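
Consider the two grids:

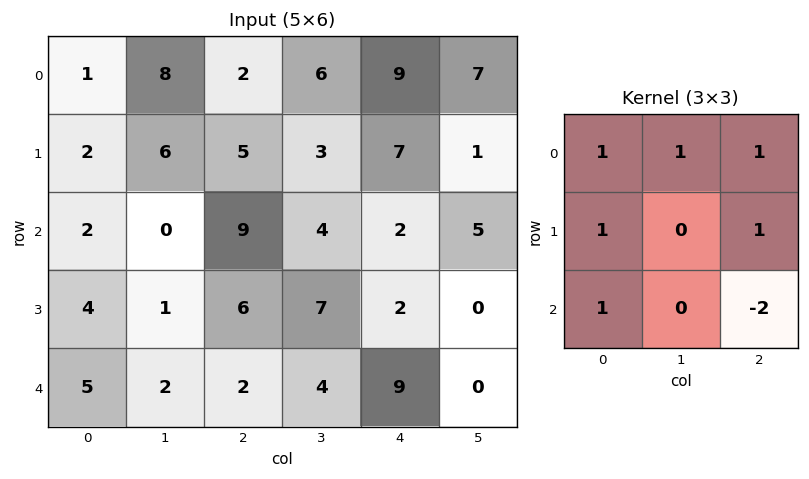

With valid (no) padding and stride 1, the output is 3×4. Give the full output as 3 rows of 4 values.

2 17 34 20
16 5 28 27
22 15 7 22

Output[0,0]: The receptive field on the input at this output position is [1 8 2 / 2 6 5 / 2 0 9]. Elementwise product with the kernel and sum: 1·1 + 8·1 + 2·1 + 2·1 + 5·1 + 2·1 + 9·-2.
Output[0,1]: The receptive field on the input at this output position is [8 2 6 / 6 5 3 / 0 9 4]. Elementwise product with the kernel and sum: 8·1 + 2·1 + 6·1 + 6·1 + 3·1 + 0·1 + 4·-2.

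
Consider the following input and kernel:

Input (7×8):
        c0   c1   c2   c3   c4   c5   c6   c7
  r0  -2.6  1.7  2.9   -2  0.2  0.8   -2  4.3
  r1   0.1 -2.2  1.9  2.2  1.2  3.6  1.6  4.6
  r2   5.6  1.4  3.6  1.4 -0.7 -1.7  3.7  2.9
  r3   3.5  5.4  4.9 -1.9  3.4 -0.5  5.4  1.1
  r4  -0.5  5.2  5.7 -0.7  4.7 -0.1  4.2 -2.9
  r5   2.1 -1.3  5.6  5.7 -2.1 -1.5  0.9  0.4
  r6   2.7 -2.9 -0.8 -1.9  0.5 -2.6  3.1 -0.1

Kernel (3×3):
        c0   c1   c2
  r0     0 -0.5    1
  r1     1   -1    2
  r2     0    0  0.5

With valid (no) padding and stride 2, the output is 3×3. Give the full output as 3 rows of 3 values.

Output[0,0]: The receptive field on the input at this output position is [-2.6 1.7 2.9 / 0.1 -2.2 1.9 / 5.6 1.4 3.6]. Elementwise product with the kernel and sum: 1.7·-0.5 + 2.9·1 + 0.1·1 + -2.2·-1 + 1.9·2 + 3.6·0.5.

9.95 2.95 0.25
13.65 14.55 21.35
17.3 1 7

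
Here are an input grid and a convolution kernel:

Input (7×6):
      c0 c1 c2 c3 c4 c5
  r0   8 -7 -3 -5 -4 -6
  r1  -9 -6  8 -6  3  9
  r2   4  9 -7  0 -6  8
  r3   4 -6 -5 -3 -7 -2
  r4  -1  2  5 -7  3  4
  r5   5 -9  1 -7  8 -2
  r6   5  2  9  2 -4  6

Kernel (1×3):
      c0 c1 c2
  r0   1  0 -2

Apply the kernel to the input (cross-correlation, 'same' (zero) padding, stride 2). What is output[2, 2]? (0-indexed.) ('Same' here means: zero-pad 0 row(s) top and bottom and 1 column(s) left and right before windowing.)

-15

The receptive field on the zero-padded input at this output position is [-7 3 4]. Elementwise product with the kernel and sum: -7·1 + 4·-2.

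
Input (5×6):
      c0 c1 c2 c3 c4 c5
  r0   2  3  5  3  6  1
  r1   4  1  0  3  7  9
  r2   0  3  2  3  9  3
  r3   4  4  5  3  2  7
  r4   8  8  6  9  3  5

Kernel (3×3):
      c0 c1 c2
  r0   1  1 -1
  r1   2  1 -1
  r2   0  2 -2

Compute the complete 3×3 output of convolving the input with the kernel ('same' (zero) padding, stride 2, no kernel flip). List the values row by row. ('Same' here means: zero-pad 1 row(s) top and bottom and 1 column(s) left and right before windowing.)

5 2 7
0 7 3
0 19 14

Output[0,0]: The receptive field on the zero-padded input at this output position is [0 0 0 / 0 2 3 / 0 4 1]. Elementwise product with the kernel and sum: 0·1 + 0·1 + 0·-1 + 0·2 + 2·1 + 3·-1 + 4·2 + 1·-2.
Output[0,1]: The receptive field on the zero-padded input at this output position is [0 0 0 / 3 5 3 / 1 0 3]. Elementwise product with the kernel and sum: 0·1 + 0·1 + 0·-1 + 3·2 + 5·1 + 3·-1 + 0·2 + 3·-2.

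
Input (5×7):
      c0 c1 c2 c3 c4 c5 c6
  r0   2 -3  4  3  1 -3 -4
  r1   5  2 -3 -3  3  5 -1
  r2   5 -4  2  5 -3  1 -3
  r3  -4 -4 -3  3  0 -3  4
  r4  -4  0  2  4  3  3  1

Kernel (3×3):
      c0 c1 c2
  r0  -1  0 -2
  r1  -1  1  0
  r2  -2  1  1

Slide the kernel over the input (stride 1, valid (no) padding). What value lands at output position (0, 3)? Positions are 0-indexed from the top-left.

The receptive field on the input at this output position is [3 1 -3 / -3 3 5 / 5 -3 1]. Elementwise product with the kernel and sum: 3·-1 + -3·-2 + -3·-1 + 3·1 + 5·-2 + -3·1 + 1·1.

-3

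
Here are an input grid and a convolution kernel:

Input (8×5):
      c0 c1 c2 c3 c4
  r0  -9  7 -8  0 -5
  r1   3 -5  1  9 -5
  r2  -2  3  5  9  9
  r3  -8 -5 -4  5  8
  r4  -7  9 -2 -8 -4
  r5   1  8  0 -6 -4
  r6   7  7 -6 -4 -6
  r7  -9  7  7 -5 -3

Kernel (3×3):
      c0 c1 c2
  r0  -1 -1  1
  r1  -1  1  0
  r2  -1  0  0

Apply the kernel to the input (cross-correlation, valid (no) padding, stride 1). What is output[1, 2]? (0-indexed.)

-7

The receptive field on the input at this output position is [1 9 -5 / 5 9 9 / -4 5 8]. Elementwise product with the kernel and sum: 1·-1 + 9·-1 + -5·1 + 5·-1 + 9·1 + -4·-1.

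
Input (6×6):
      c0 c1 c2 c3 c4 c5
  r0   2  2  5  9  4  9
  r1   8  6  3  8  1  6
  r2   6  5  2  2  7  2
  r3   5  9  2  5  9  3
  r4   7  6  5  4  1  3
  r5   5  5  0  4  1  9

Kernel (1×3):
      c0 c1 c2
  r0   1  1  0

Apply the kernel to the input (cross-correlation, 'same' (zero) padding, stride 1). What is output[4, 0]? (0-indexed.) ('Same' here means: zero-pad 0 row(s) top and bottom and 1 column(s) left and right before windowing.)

7

The receptive field on the zero-padded input at this output position is [0 7 6]. Elementwise product with the kernel and sum: 0·1 + 7·1.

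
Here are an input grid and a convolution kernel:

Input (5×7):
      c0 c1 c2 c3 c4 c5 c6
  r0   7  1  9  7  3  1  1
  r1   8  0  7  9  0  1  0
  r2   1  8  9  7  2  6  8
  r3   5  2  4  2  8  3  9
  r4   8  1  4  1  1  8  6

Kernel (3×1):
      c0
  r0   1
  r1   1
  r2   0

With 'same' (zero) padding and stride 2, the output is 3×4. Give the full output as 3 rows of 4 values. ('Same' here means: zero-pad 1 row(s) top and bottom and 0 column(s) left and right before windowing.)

Output[0,0]: The receptive field on the zero-padded input at this output position is [0 / 7 / 8]. Elementwise product with the kernel and sum: 0·1 + 7·1.

7 9 3 1
9 16 2 8
13 8 9 15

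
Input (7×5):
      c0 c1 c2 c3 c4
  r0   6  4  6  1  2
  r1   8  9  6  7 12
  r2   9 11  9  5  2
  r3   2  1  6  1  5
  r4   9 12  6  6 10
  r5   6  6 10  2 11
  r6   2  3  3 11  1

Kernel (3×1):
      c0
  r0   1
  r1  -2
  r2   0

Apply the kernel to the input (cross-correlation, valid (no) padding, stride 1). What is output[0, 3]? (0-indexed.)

-13

The receptive field on the input at this output position is [1 / 7 / 5]. Elementwise product with the kernel and sum: 1·1 + 7·-2.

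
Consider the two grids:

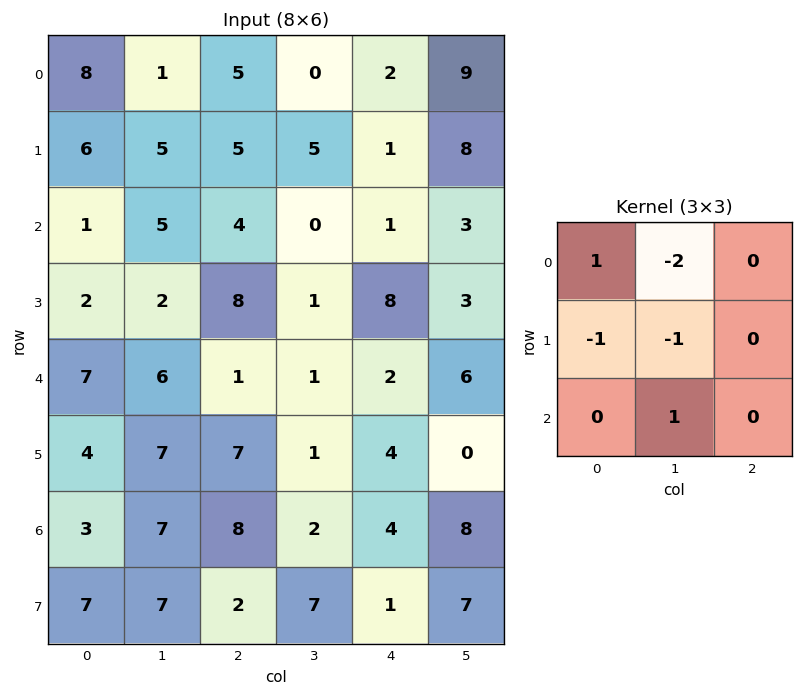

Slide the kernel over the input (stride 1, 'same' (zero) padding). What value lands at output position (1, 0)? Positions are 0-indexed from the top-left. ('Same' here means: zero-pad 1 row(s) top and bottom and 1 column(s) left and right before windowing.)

-21

The receptive field on the zero-padded input at this output position is [0 8 1 / 0 6 5 / 0 1 5]. Elementwise product with the kernel and sum: 0·1 + 8·-2 + 0·-1 + 6·-1 + 1·1.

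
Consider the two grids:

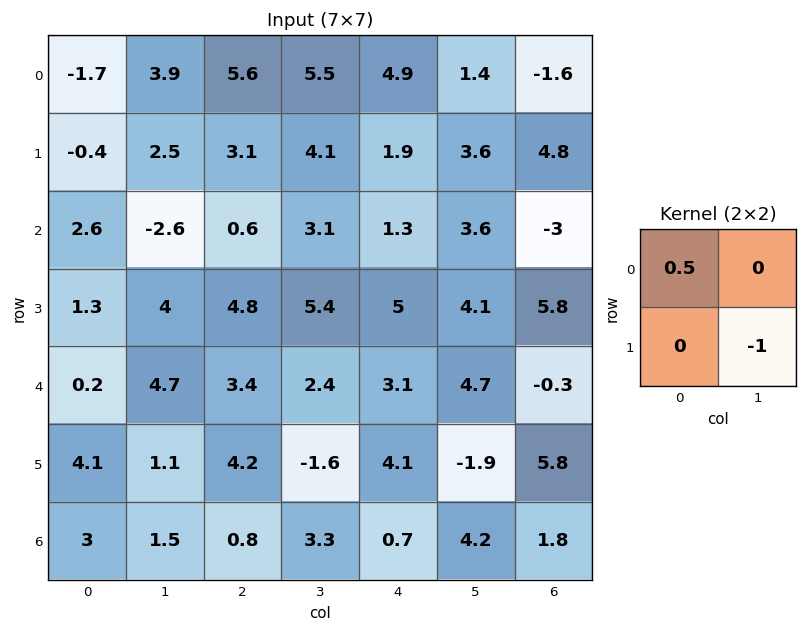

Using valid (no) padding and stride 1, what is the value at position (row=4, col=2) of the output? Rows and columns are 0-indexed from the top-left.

3.3

The receptive field on the input at this output position is [3.4 2.4 / 4.2 -1.6]. Elementwise product with the kernel and sum: 3.4·0.5 + -1.6·-1.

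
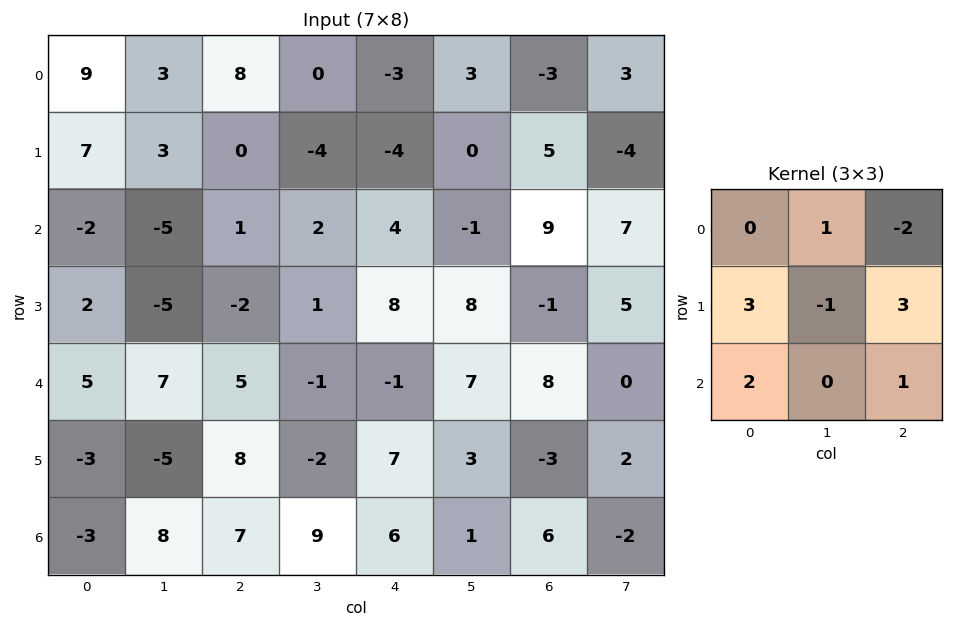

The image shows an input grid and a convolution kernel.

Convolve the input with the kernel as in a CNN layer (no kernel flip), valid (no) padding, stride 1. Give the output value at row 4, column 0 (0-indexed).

18

The receptive field on the input at this output position is [5 7 5 / -3 -5 8 / -3 8 7]. Elementwise product with the kernel and sum: 7·1 + 5·-2 + -3·3 + -5·-1 + 8·3 + -3·2 + 7·1.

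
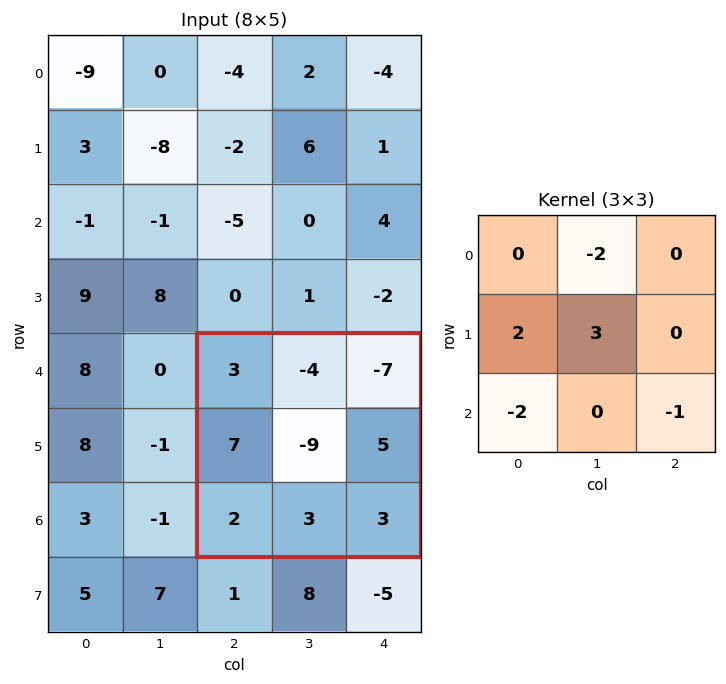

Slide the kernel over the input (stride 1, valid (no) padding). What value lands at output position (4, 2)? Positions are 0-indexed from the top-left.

-12

The receptive field on the input at this output position is [3 -4 -7 / 7 -9 5 / 2 3 3]. Elementwise product with the kernel and sum: -4·-2 + 7·2 + -9·3 + 2·-2 + 3·-1.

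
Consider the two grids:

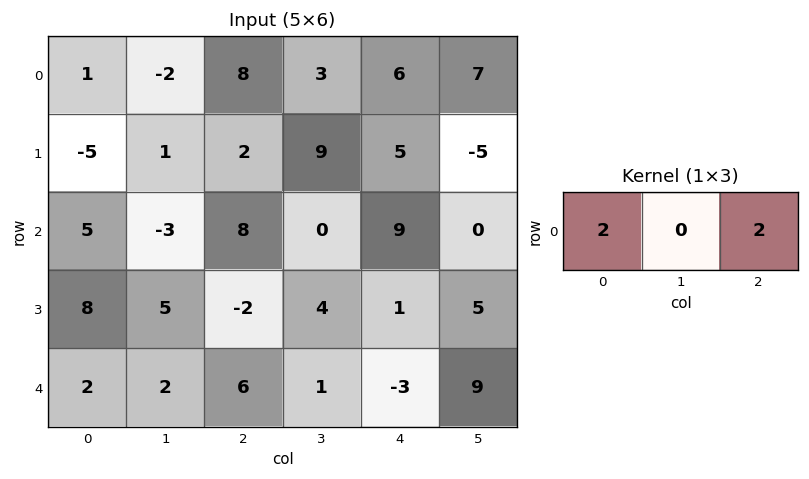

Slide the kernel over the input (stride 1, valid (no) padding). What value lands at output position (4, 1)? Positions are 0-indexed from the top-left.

6

The receptive field on the input at this output position is [2 6 1]. Elementwise product with the kernel and sum: 2·2 + 1·2.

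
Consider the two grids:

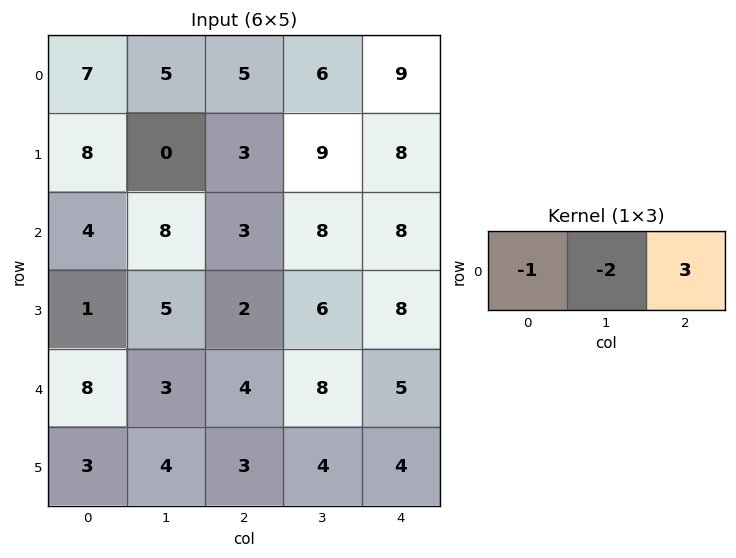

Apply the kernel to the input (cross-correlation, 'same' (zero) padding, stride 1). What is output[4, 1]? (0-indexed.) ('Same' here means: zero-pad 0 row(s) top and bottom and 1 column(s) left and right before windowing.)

-2

The receptive field on the zero-padded input at this output position is [8 3 4]. Elementwise product with the kernel and sum: 8·-1 + 3·-2 + 4·3.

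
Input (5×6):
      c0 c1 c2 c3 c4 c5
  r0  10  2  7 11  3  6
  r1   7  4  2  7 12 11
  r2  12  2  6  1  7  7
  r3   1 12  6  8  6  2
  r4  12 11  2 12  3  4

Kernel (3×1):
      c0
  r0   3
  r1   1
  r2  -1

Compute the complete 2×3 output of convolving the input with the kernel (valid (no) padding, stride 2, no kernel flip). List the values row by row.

Output[0,0]: The receptive field on the input at this output position is [10 / 7 / 12]. Elementwise product with the kernel and sum: 10·3 + 7·1 + 12·-1.
Output[0,1]: The receptive field on the input at this output position is [7 / 2 / 6]. Elementwise product with the kernel and sum: 7·3 + 2·1 + 6·-1.

25 17 14
25 22 24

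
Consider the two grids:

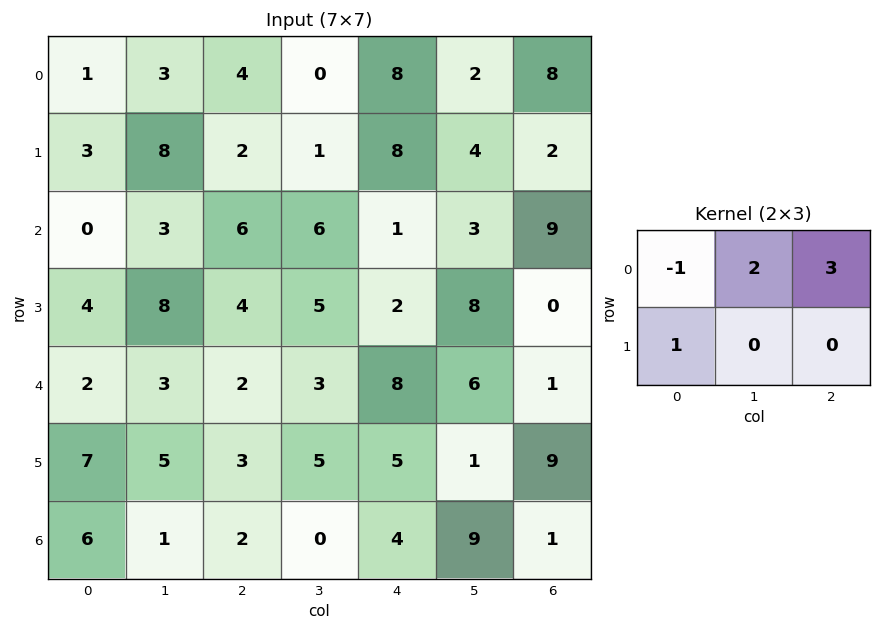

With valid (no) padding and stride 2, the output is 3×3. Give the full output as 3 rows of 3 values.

Output[0,0]: The receptive field on the input at this output position is [1 3 4 / 3 8 2]. Elementwise product with the kernel and sum: 1·-1 + 3·2 + 4·3 + 3·1.

20 22 28
28 13 34
17 31 12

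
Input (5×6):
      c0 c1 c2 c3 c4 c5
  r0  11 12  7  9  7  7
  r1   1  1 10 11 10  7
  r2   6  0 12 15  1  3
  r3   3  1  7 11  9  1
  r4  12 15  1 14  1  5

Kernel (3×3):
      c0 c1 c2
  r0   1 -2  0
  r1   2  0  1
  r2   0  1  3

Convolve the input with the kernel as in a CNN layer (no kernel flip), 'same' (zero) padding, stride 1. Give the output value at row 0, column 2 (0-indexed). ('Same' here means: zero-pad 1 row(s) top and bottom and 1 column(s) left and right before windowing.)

The receptive field on the zero-padded input at this output position is [0 0 0 / 12 7 9 / 1 10 11]. Elementwise product with the kernel and sum: 0·1 + 0·-2 + 12·2 + 9·1 + 10·1 + 11·3.

76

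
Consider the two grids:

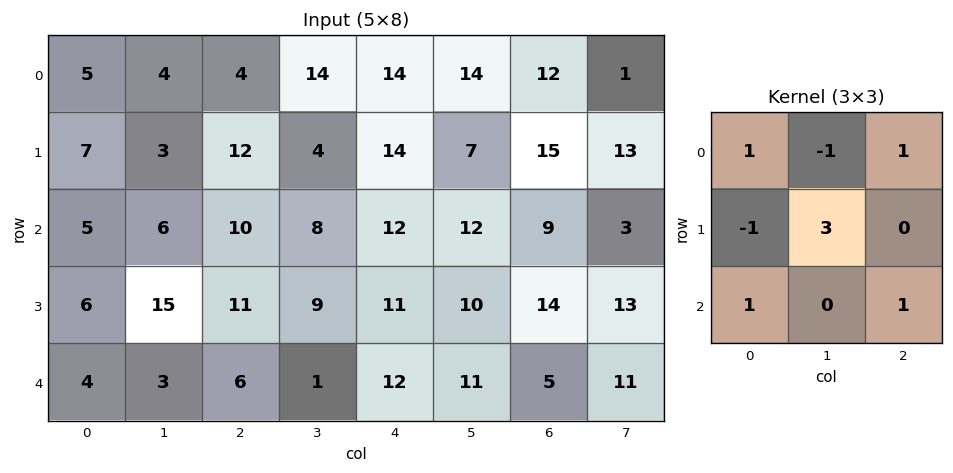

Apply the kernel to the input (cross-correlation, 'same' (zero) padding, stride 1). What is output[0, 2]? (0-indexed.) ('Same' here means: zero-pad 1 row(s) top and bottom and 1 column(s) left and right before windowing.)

15

The receptive field on the zero-padded input at this output position is [0 0 0 / 4 4 14 / 3 12 4]. Elementwise product with the kernel and sum: 0·1 + 0·-1 + 0·1 + 4·-1 + 4·3 + 3·1 + 4·1.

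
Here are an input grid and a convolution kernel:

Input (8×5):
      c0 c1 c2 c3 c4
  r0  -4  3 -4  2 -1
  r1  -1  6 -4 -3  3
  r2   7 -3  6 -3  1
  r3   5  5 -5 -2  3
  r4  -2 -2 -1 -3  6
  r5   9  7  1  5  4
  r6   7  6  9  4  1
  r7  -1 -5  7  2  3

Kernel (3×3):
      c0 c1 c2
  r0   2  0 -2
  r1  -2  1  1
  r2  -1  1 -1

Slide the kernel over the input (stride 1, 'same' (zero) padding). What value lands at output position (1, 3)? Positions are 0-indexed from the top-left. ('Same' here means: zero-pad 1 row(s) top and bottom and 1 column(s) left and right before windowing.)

-8

The receptive field on the zero-padded input at this output position is [-4 2 -1 / -4 -3 3 / 6 -3 1]. Elementwise product with the kernel and sum: -4·2 + -1·-2 + -4·-2 + -3·1 + 3·1 + 6·-1 + -3·1 + 1·-1.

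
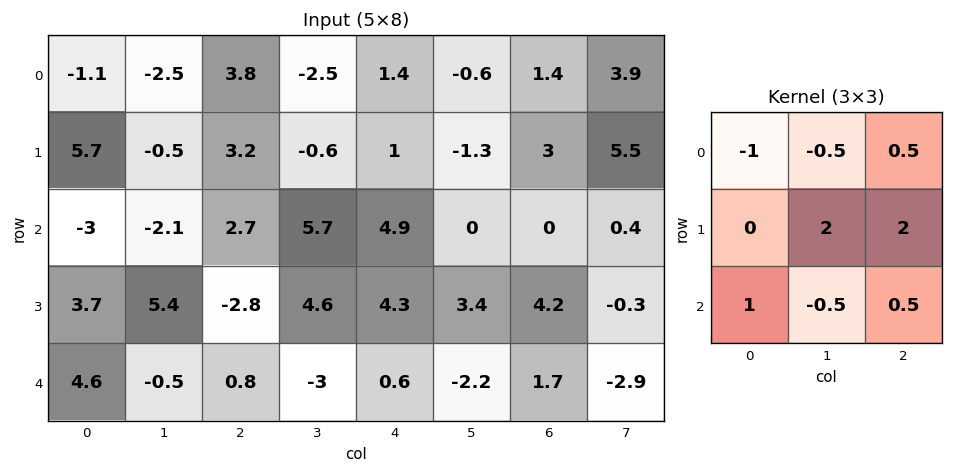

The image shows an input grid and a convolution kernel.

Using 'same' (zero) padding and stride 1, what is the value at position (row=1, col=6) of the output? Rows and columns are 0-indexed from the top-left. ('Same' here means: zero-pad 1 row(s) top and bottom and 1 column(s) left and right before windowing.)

The receptive field on the zero-padded input at this output position is [-0.6 1.4 3.9 / -1.3 3 5.5 / 0 0 0.4]. Elementwise product with the kernel and sum: -0.6·-1 + 1.4·-0.5 + 3.9·0.5 + 3·2 + 5.5·2 + 0·1 + 0·-0.5 + 0.4·0.5.

19.05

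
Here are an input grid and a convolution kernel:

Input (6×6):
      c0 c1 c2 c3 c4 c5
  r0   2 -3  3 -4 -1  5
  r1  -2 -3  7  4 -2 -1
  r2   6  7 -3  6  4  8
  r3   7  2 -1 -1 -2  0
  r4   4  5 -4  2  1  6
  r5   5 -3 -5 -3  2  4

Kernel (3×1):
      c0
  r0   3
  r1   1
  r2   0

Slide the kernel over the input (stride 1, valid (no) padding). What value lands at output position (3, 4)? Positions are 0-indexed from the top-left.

The receptive field on the input at this output position is [-2 / 1 / 2]. Elementwise product with the kernel and sum: -2·3 + 1·1.

-5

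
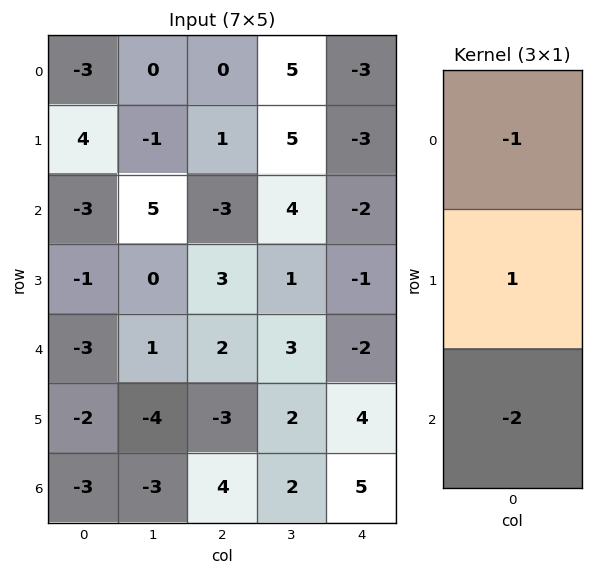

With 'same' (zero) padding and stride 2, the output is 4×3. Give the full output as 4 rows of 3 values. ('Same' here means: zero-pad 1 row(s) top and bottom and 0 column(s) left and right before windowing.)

Output[0,0]: The receptive field on the zero-padded input at this output position is [0 / -3 / 4]. Elementwise product with the kernel and sum: 0·-1 + -3·1 + 4·-2.

-11 -2 3
-5 -10 3
2 5 -9
-1 7 1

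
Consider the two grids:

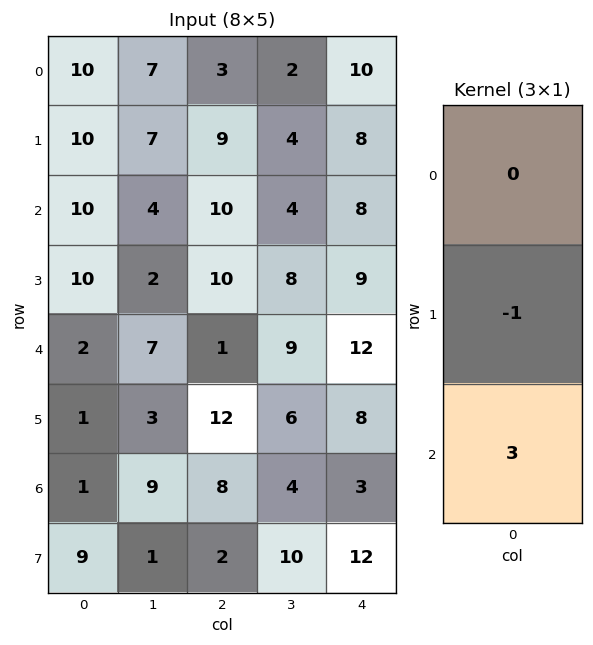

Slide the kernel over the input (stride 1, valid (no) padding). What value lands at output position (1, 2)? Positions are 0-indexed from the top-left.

The receptive field on the input at this output position is [9 / 10 / 10]. Elementwise product with the kernel and sum: 10·-1 + 10·3.

20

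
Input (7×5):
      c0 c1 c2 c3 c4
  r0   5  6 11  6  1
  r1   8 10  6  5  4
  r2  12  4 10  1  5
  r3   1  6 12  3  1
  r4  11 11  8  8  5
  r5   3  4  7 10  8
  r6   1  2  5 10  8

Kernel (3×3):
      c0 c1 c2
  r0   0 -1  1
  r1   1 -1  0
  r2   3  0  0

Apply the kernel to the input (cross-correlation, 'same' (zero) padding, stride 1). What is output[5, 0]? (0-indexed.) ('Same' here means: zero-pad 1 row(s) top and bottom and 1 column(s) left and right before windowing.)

-3

The receptive field on the zero-padded input at this output position is [0 11 11 / 0 3 4 / 0 1 2]. Elementwise product with the kernel and sum: 11·-1 + 11·1 + 0·1 + 3·-1 + 0·3.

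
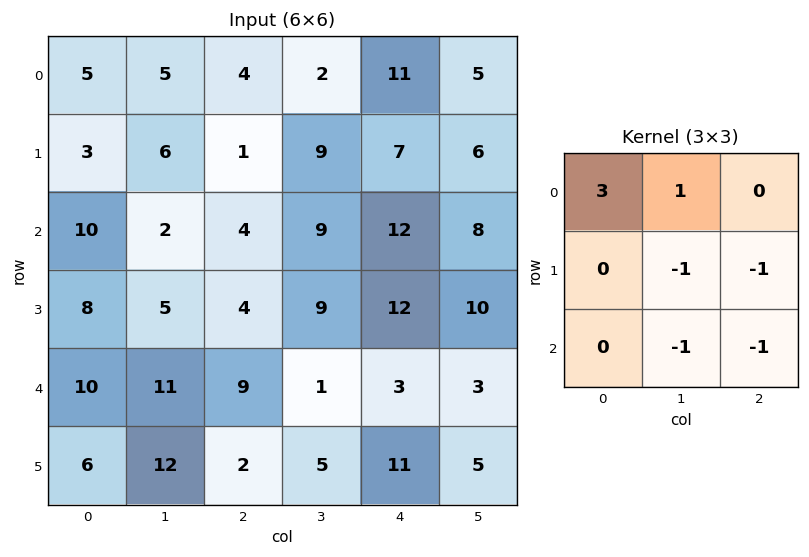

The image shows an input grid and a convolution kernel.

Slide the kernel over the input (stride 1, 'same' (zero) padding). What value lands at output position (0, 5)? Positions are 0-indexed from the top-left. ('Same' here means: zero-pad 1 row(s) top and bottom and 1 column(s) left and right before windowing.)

-11

The receptive field on the zero-padded input at this output position is [0 0 0 / 11 5 0 / 7 6 0]. Elementwise product with the kernel and sum: 0·3 + 0·1 + 5·-1 + 0·-1 + 6·-1 + 0·-1.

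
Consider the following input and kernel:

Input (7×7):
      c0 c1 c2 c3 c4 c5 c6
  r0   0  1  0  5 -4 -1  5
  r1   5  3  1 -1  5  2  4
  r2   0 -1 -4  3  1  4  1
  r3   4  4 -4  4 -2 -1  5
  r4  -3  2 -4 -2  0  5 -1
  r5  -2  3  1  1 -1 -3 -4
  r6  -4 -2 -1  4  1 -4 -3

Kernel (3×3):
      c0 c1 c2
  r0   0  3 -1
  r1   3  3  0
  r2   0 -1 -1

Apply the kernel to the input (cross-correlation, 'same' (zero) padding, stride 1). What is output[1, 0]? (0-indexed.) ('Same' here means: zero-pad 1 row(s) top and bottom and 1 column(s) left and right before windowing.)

15

The receptive field on the zero-padded input at this output position is [0 0 1 / 0 5 3 / 0 0 -1]. Elementwise product with the kernel and sum: 0·3 + 1·-1 + 0·3 + 5·3 + 0·-1 + -1·-1.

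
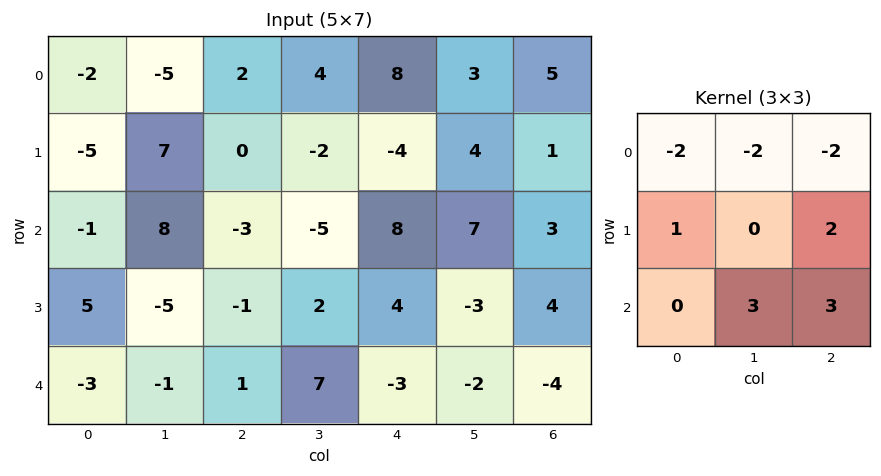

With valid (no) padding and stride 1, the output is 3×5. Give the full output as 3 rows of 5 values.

Output[0,0]: The receptive field on the input at this output position is [-2 -5 2 / -5 7 0 / -1 8 -3]. Elementwise product with the kernel and sum: -2·-2 + -5·-2 + 2·-2 + -5·1 + 0·2 + 8·3 + -3·3.

20 -23 -27 21 -4
-29 -9 43 16 15
-5 23 19 -39 -42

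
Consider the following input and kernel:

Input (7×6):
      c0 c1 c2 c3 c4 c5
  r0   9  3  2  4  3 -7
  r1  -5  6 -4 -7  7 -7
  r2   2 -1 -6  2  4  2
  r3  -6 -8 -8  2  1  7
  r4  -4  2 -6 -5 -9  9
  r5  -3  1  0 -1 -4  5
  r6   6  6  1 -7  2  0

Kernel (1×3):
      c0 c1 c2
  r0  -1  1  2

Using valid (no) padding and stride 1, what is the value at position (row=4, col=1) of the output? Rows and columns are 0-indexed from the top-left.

The receptive field on the input at this output position is [2 -6 -5]. Elementwise product with the kernel and sum: 2·-1 + -6·1 + -5·2.

-18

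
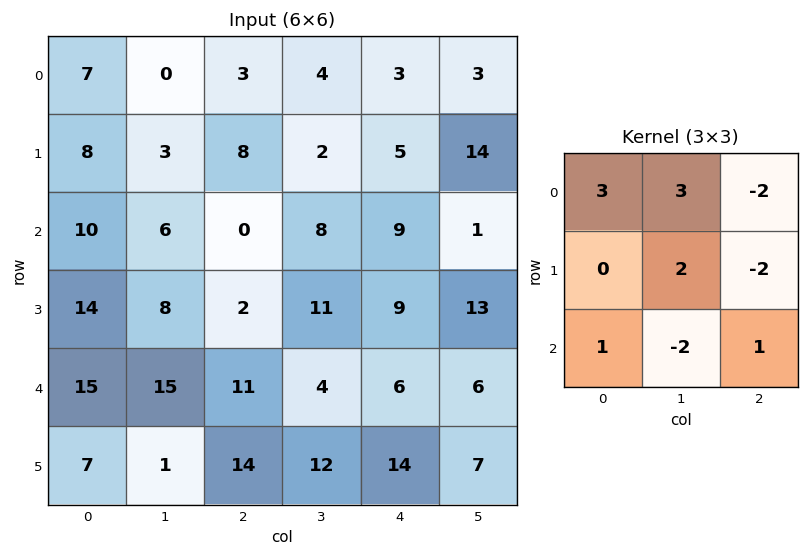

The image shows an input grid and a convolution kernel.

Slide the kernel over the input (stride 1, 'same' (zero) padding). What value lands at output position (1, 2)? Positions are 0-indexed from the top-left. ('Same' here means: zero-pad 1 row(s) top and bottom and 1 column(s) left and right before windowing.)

27

The receptive field on the zero-padded input at this output position is [0 3 4 / 3 8 2 / 6 0 8]. Elementwise product with the kernel and sum: 0·3 + 3·3 + 4·-2 + 8·2 + 2·-2 + 6·1 + 0·-2 + 8·1.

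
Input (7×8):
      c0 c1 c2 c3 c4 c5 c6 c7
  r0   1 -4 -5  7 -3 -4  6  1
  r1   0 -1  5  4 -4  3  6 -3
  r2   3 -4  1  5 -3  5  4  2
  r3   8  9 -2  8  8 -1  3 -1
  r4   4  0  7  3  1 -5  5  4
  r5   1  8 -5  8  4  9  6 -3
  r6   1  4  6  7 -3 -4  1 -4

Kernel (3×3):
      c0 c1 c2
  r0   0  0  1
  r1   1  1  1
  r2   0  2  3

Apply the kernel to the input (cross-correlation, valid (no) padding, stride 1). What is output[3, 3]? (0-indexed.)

33

The receptive field on the input at this output position is [8 8 -1 / 3 1 -5 / 8 4 9]. Elementwise product with the kernel and sum: -1·1 + 3·1 + 1·1 + -5·1 + 4·2 + 9·3.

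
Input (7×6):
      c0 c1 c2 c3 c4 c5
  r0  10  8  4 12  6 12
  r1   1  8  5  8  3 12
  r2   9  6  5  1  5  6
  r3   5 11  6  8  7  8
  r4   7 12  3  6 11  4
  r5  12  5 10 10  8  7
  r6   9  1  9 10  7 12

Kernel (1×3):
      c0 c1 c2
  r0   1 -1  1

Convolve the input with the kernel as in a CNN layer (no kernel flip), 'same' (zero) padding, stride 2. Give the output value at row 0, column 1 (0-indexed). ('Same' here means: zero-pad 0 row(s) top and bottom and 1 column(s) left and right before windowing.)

16

The receptive field on the zero-padded input at this output position is [8 4 12]. Elementwise product with the kernel and sum: 8·1 + 4·-1 + 12·1.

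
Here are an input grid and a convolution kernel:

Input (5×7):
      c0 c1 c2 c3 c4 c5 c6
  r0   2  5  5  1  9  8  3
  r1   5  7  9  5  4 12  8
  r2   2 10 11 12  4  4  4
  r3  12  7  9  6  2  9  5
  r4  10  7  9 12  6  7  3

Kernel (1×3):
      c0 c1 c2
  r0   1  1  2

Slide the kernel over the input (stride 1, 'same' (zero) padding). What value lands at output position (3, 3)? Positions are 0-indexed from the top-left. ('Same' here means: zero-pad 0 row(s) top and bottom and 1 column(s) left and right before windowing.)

The receptive field on the zero-padded input at this output position is [9 6 2]. Elementwise product with the kernel and sum: 9·1 + 6·1 + 2·2.

19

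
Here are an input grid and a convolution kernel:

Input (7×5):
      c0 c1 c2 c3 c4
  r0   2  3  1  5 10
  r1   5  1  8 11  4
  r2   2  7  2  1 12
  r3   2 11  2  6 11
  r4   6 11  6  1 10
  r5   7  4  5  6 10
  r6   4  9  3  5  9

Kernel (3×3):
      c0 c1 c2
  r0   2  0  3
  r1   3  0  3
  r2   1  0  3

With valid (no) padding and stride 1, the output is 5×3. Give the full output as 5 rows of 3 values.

Output[0,0]: The receptive field on the input at this output position is [2 3 1 / 5 1 8 / 2 7 2]. Elementwise product with the kernel and sum: 2·2 + 1·3 + 5·3 + 8·3 + 2·1 + 2·3.

54 67 106
54 88 105
46 82 115
68 98 120
79 79 117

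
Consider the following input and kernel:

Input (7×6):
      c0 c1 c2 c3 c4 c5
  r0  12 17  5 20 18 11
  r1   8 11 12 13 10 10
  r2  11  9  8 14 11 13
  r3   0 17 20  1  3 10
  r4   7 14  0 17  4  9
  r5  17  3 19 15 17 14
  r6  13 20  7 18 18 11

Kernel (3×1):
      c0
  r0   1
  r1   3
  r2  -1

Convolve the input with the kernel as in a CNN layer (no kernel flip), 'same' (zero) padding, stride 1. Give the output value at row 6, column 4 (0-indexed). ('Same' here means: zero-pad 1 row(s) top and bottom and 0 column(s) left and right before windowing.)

The receptive field on the zero-padded input at this output position is [17 / 18 / 0]. Elementwise product with the kernel and sum: 17·1 + 18·3 + 0·-1.

71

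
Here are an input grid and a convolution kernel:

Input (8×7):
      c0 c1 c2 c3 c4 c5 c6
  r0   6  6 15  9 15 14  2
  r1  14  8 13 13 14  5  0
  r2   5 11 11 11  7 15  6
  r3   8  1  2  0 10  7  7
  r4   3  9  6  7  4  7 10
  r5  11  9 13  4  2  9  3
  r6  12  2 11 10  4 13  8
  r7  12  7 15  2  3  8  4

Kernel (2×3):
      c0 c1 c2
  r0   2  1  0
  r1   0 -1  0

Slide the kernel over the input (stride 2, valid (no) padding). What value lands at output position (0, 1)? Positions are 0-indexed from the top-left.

26

The receptive field on the input at this output position is [15 9 15 / 13 13 14]. Elementwise product with the kernel and sum: 15·2 + 9·1 + 13·-1.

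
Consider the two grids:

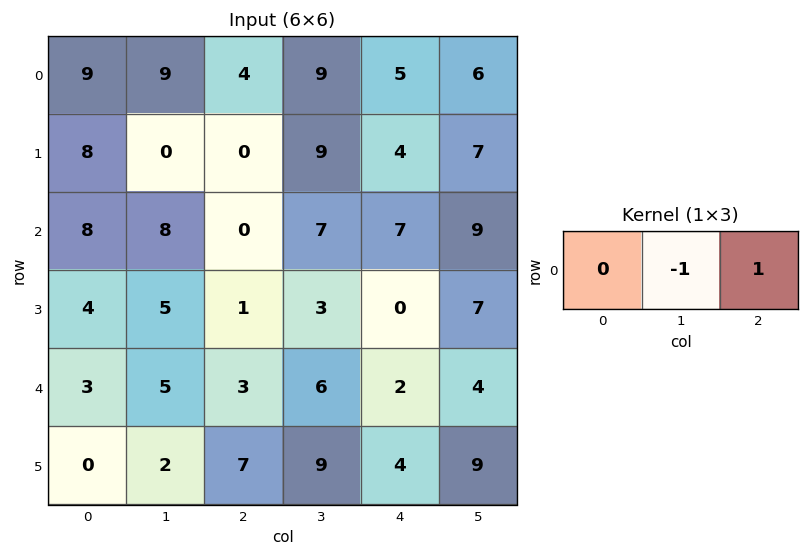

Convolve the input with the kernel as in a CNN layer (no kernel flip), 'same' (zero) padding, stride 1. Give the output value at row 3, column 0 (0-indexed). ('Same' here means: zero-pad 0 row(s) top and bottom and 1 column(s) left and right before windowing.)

1

The receptive field on the zero-padded input at this output position is [0 4 5]. Elementwise product with the kernel and sum: 4·-1 + 5·1.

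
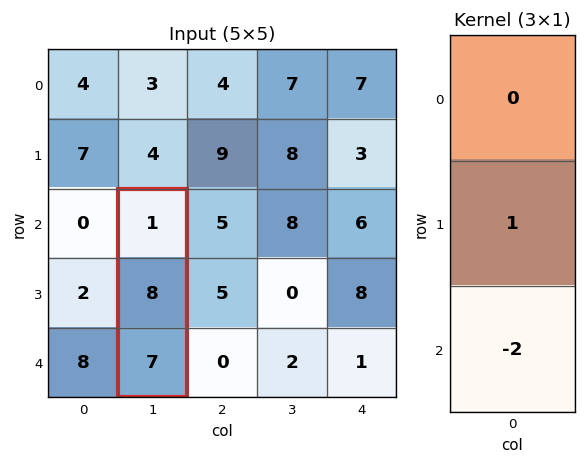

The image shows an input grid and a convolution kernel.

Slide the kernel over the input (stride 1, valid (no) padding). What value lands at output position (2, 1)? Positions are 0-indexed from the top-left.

The receptive field on the input at this output position is [1 / 8 / 7]. Elementwise product with the kernel and sum: 8·1 + 7·-2.

-6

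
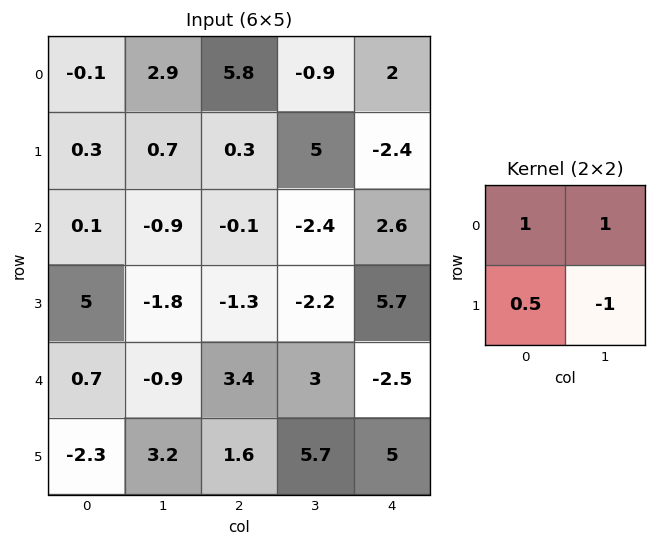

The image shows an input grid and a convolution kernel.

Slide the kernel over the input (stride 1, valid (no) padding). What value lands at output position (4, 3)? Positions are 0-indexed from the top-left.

The receptive field on the input at this output position is [3 -2.5 / 5.7 5]. Elementwise product with the kernel and sum: 3·1 + -2.5·1 + 5.7·0.5 + 5·-1.

-1.65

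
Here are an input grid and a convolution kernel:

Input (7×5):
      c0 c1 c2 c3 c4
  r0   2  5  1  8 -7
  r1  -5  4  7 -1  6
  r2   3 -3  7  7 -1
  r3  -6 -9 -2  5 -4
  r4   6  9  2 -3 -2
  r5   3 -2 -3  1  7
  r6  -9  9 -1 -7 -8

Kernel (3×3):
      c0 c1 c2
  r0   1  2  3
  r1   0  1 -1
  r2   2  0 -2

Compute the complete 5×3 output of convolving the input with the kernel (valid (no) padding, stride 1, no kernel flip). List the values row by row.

4 19 5
6 -13 35
19 49 35
-11 1 -25
15 32 -2

Output[0,0]: The receptive field on the input at this output position is [2 5 1 / -5 4 7 / 3 -3 7]. Elementwise product with the kernel and sum: 2·1 + 5·2 + 1·3 + 4·1 + 7·-1 + 3·2 + 7·-2.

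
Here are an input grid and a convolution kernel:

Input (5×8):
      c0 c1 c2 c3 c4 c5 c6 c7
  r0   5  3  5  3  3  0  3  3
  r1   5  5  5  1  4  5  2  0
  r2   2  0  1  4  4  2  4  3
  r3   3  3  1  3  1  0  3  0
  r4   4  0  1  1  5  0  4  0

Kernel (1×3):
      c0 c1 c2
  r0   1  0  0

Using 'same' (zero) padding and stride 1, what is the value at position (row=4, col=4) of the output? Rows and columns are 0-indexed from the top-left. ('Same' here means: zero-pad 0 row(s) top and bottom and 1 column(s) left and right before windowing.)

1

The receptive field on the zero-padded input at this output position is [1 5 0]. Elementwise product with the kernel and sum: 1·1.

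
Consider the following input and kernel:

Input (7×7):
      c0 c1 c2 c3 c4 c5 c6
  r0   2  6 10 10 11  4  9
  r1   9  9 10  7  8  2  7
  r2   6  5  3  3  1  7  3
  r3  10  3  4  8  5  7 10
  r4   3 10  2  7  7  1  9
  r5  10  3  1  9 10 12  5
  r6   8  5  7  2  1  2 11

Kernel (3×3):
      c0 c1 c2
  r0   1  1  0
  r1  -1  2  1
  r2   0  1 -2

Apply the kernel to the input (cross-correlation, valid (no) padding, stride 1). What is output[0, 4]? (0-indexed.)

The receptive field on the input at this output position is [11 4 9 / 8 2 7 / 1 7 3]. Elementwise product with the kernel and sum: 11·1 + 4·1 + 8·-1 + 2·2 + 7·1 + 7·1 + 3·-2.

19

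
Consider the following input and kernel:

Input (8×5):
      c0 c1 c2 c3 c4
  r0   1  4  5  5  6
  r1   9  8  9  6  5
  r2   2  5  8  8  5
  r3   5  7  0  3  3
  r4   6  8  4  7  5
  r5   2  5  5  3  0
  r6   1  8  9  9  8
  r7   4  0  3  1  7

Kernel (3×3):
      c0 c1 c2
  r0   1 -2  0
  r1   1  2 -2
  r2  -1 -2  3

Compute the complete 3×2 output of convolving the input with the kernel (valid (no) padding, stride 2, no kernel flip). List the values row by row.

Output[0,0]: The receptive field on the input at this output position is [1 4 5 / 9 8 9 / 2 5 8]. Elementwise product with the kernel and sum: 1·1 + 4·-2 + 9·1 + 8·2 + 9·-2 + 2·-1 + 5·-2 + 8·3.

12 -3
1 -11
2 -2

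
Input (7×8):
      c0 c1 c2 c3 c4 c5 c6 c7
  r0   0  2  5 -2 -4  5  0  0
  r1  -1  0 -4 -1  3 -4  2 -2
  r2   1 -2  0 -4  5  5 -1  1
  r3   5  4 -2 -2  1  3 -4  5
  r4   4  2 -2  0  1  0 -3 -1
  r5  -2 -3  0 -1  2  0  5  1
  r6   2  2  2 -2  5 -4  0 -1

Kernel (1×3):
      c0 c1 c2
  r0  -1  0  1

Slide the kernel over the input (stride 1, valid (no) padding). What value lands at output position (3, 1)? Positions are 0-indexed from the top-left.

-6

The receptive field on the input at this output position is [4 -2 -2]. Elementwise product with the kernel and sum: 4·-1 + -2·1.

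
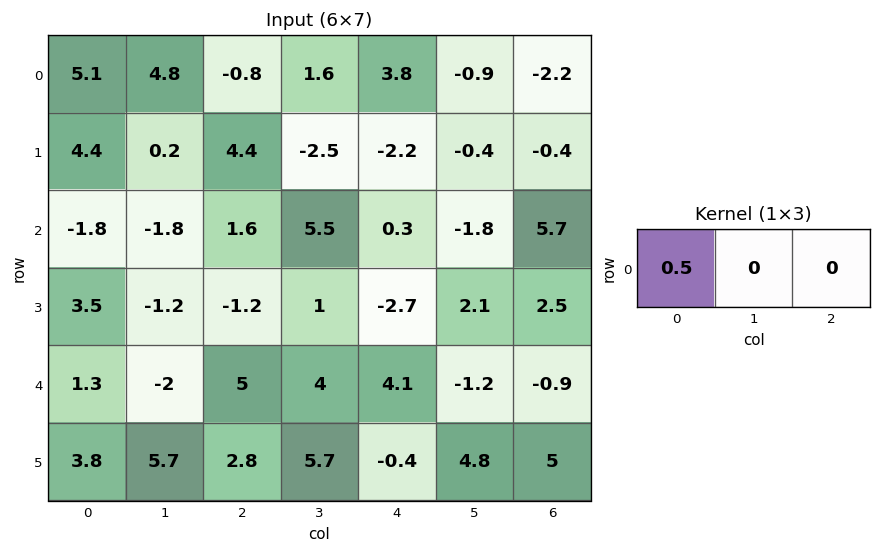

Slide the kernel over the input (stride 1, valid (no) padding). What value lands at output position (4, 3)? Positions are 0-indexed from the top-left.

2

The receptive field on the input at this output position is [4 4.1 -1.2]. Elementwise product with the kernel and sum: 4·0.5.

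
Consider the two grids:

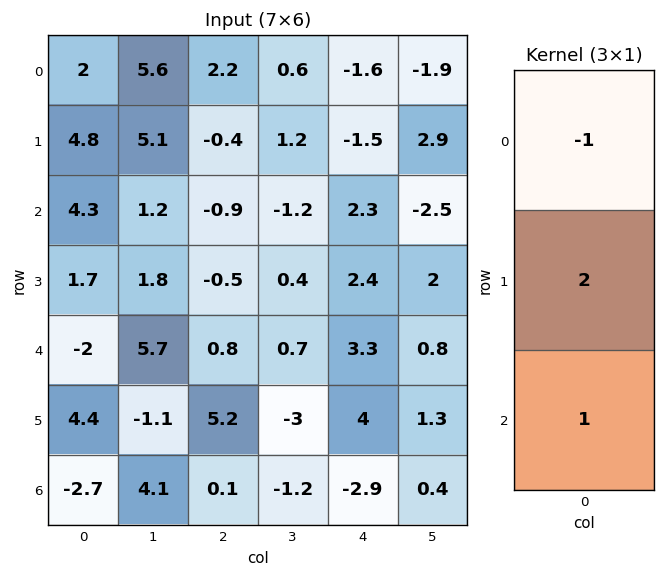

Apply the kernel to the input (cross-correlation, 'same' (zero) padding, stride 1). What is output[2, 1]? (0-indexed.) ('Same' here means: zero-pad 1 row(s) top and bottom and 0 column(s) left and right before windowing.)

The receptive field on the zero-padded input at this output position is [5.1 / 1.2 / 1.8]. Elementwise product with the kernel and sum: 5.1·-1 + 1.2·2 + 1.8·1.

-0.9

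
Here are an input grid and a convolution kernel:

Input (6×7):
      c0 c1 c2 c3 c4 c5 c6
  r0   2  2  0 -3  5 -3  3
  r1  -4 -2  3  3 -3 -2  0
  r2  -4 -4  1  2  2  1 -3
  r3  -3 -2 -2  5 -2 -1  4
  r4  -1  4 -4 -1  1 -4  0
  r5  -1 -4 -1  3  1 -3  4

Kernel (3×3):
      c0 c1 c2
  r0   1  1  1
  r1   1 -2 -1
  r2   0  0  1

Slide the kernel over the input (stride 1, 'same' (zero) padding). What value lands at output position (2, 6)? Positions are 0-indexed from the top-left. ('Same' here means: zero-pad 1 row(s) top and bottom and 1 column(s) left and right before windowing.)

5

The receptive field on the zero-padded input at this output position is [-2 0 0 / 1 -3 0 / -1 4 0]. Elementwise product with the kernel and sum: -2·1 + 0·1 + 0·1 + 1·1 + -3·-2 + 0·-1 + 0·1.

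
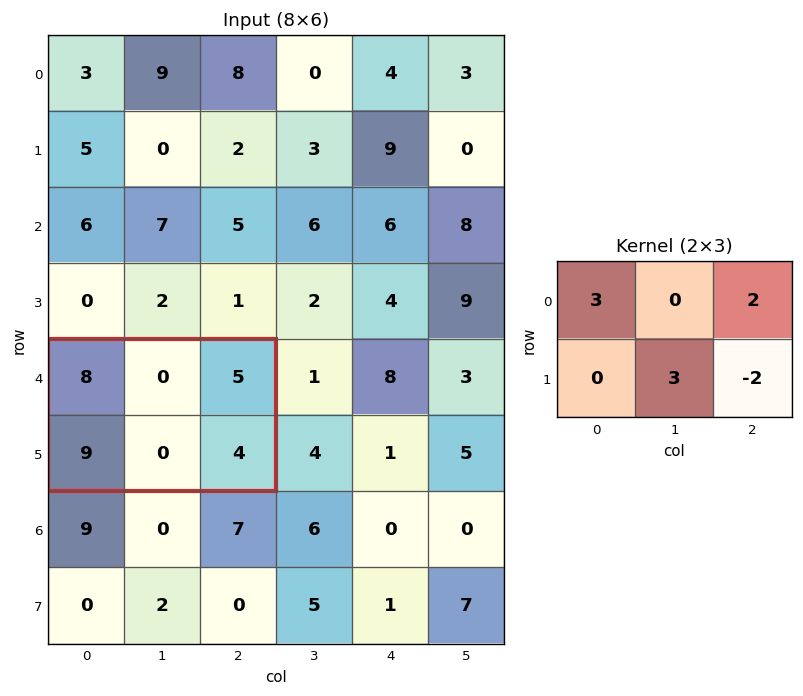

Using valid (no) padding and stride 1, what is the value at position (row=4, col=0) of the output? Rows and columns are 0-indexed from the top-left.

The receptive field on the input at this output position is [8 0 5 / 9 0 4]. Elementwise product with the kernel and sum: 8·3 + 5·2 + 0·3 + 4·-2.

26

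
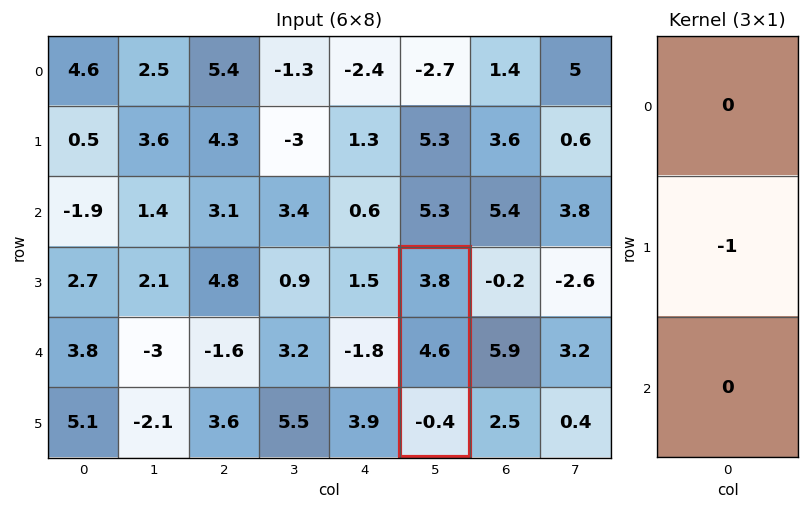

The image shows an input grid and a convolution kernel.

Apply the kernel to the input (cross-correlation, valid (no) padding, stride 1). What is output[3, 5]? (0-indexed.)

-4.6

The receptive field on the input at this output position is [3.8 / 4.6 / -0.4]. Elementwise product with the kernel and sum: 4.6·-1.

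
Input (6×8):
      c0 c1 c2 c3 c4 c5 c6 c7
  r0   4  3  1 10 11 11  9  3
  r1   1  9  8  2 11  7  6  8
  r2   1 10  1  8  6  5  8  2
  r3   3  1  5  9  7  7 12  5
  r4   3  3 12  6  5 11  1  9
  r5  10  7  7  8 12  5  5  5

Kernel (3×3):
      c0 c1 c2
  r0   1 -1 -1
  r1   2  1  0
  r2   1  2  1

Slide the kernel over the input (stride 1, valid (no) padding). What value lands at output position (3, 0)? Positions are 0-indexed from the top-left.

37

The receptive field on the input at this output position is [3 1 5 / 3 3 12 / 10 7 7]. Elementwise product with the kernel and sum: 3·1 + 1·-1 + 5·-1 + 3·2 + 3·1 + 10·1 + 7·2 + 7·1.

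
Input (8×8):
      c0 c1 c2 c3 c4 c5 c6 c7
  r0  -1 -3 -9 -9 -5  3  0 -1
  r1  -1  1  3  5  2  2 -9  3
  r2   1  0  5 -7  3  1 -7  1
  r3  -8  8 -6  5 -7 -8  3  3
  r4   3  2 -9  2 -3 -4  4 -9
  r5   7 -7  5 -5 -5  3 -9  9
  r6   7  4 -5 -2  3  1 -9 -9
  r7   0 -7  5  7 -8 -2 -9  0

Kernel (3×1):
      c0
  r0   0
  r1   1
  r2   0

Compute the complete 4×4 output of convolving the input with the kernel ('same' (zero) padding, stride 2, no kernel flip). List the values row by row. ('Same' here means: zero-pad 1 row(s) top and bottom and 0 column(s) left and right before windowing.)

-1 -9 -5 0
1 5 3 -7
3 -9 -3 4
7 -5 3 -9

Output[0,0]: The receptive field on the zero-padded input at this output position is [0 / -1 / -1]. Elementwise product with the kernel and sum: -1·1.
Output[0,1]: The receptive field on the zero-padded input at this output position is [0 / -9 / 3]. Elementwise product with the kernel and sum: -9·1.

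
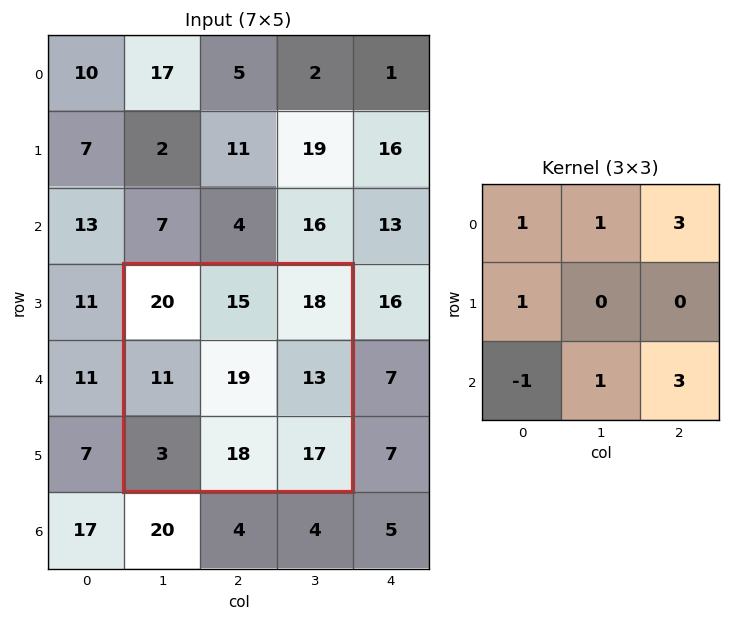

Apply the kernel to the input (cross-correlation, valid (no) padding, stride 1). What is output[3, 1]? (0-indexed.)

166

The receptive field on the input at this output position is [20 15 18 / 11 19 13 / 3 18 17]. Elementwise product with the kernel and sum: 20·1 + 15·1 + 18·3 + 11·1 + 3·-1 + 18·1 + 17·3.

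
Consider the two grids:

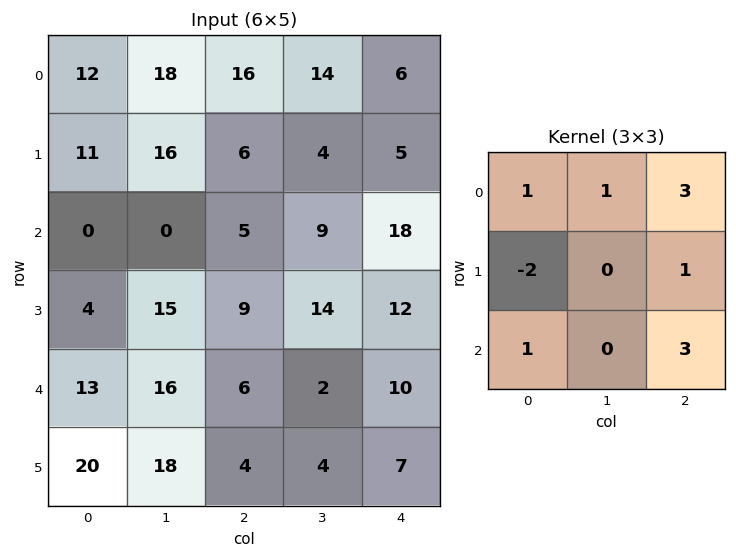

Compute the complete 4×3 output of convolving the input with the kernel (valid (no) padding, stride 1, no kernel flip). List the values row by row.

77 75 100
81 100 78
47 38 98
58 66 82

Output[0,0]: The receptive field on the input at this output position is [12 18 16 / 11 16 6 / 0 0 5]. Elementwise product with the kernel and sum: 12·1 + 18·1 + 16·3 + 11·-2 + 6·1 + 0·1 + 5·3.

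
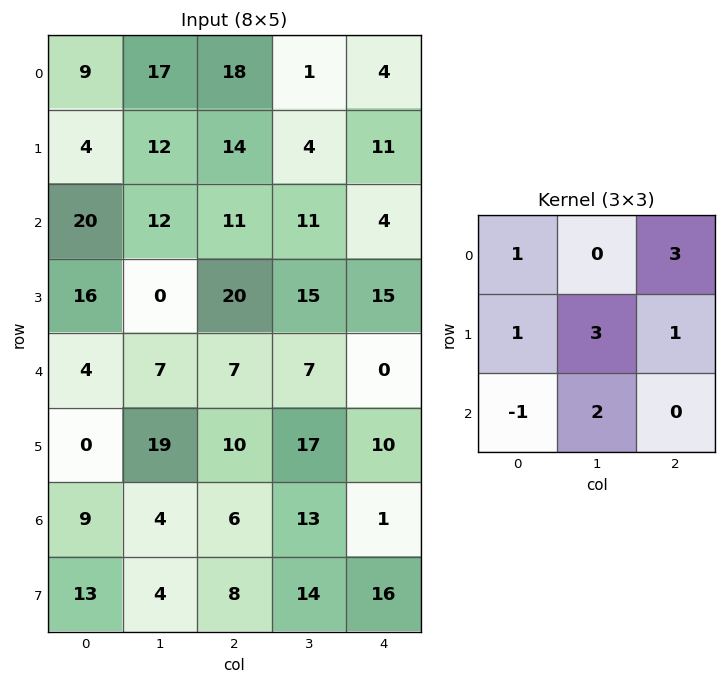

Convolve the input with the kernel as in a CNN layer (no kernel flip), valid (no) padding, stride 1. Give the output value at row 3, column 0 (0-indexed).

146

The receptive field on the input at this output position is [16 0 20 / 4 7 7 / 0 19 10]. Elementwise product with the kernel and sum: 16·1 + 20·3 + 4·1 + 7·3 + 7·1 + 0·-1 + 19·2.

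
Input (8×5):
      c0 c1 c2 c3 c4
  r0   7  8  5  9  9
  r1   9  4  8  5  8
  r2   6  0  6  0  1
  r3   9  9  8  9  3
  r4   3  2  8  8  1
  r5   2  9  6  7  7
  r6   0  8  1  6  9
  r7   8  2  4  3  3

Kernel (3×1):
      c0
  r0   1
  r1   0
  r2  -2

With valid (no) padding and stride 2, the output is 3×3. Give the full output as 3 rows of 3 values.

Output[0,0]: The receptive field on the input at this output position is [7 / 9 / 6]. Elementwise product with the kernel and sum: 7·1 + 6·-2.
Output[0,1]: The receptive field on the input at this output position is [5 / 8 / 6]. Elementwise product with the kernel and sum: 5·1 + 6·-2.

-5 -7 7
0 -10 -1
3 6 -17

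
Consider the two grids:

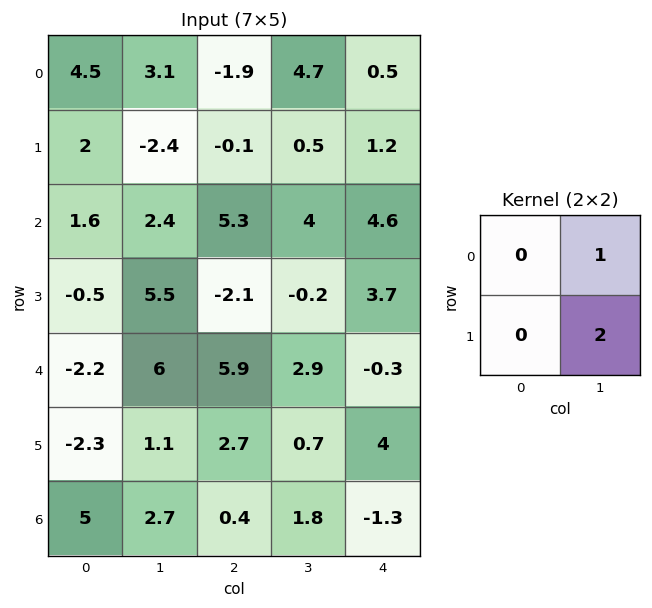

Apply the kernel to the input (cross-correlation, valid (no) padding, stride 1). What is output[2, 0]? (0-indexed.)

The receptive field on the input at this output position is [1.6 2.4 / -0.5 5.5]. Elementwise product with the kernel and sum: 2.4·1 + 5.5·2.

13.4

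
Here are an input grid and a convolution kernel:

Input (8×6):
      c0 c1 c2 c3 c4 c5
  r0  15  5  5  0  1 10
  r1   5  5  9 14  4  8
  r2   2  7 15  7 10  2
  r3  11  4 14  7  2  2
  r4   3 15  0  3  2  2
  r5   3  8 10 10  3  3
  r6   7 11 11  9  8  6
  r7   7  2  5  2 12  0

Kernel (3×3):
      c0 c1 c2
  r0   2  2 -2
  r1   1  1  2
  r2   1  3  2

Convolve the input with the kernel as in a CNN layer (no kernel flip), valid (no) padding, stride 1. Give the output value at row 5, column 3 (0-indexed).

The receptive field on the input at this output position is [10 3 3 / 9 8 6 / 2 12 0]. Elementwise product with the kernel and sum: 10·2 + 3·2 + 3·-2 + 9·1 + 8·1 + 6·2 + 2·1 + 12·3 + 0·2.

87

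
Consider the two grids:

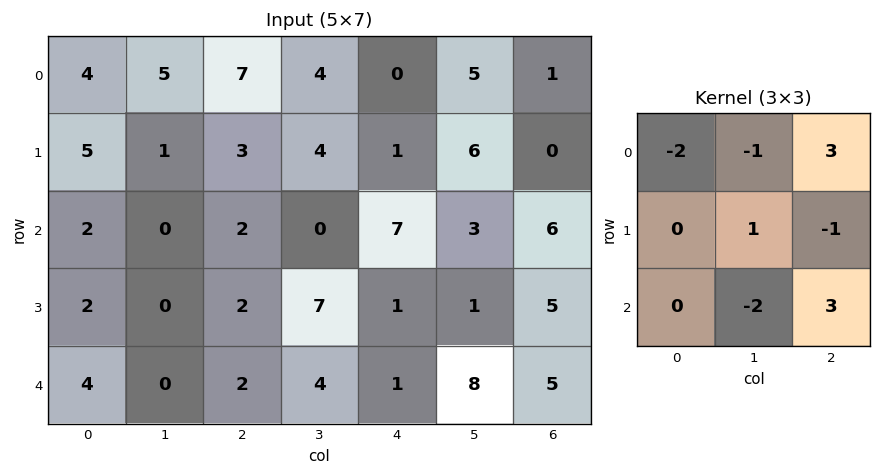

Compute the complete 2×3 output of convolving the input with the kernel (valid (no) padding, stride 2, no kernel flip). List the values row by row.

12 6 16
6 18 -4

Output[0,0]: The receptive field on the input at this output position is [4 5 7 / 5 1 3 / 2 0 2]. Elementwise product with the kernel and sum: 4·-2 + 5·-1 + 7·3 + 1·1 + 3·-1 + 0·-2 + 2·3.
Output[0,1]: The receptive field on the input at this output position is [7 4 0 / 3 4 1 / 2 0 7]. Elementwise product with the kernel and sum: 7·-2 + 4·-1 + 0·3 + 4·1 + 1·-1 + 0·-2 + 7·3.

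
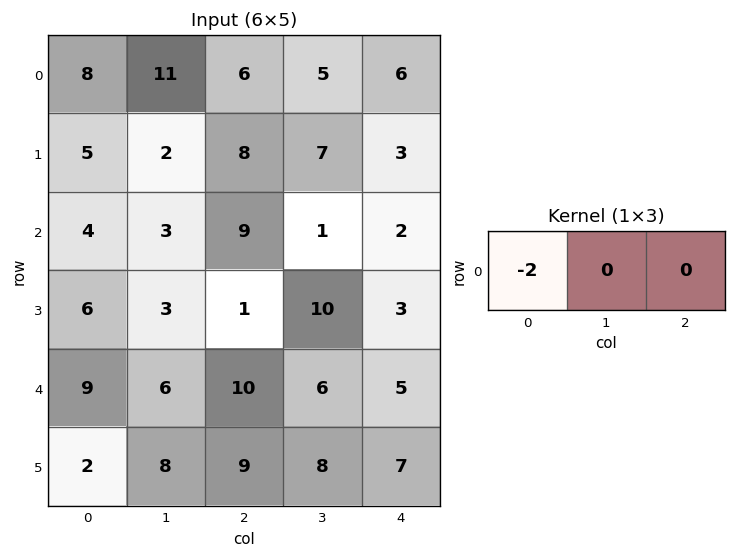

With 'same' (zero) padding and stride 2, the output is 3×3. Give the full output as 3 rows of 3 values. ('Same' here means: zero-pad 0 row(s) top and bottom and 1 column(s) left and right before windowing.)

Output[0,0]: The receptive field on the zero-padded input at this output position is [0 8 11]. Elementwise product with the kernel and sum: 0·-2.
Output[0,1]: The receptive field on the zero-padded input at this output position is [11 6 5]. Elementwise product with the kernel and sum: 11·-2.

0 -22 -10
0 -6 -2
0 -12 -12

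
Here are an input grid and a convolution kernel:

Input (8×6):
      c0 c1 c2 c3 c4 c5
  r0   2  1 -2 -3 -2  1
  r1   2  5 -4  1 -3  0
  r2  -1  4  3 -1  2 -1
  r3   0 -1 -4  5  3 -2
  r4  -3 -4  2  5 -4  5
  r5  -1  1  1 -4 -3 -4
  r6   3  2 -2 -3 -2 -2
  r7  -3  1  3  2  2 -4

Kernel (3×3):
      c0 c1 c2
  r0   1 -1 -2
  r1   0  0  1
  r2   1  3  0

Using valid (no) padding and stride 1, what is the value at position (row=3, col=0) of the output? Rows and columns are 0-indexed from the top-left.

The receptive field on the input at this output position is [0 -1 -4 / -3 -4 2 / -1 1 1]. Elementwise product with the kernel and sum: 0·1 + -1·-1 + -4·-2 + 2·1 + -1·1 + 1·3.

13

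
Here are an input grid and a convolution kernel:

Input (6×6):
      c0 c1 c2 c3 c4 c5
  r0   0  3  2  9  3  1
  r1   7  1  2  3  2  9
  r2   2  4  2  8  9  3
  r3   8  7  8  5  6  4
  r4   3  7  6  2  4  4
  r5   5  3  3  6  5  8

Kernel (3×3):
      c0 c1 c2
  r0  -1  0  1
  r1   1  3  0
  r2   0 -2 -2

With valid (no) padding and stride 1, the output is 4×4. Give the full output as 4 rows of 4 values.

0 -7 -22 -23
-21 -14 4 21
3 19 18 2
12 5 -12 -13

Output[0,0]: The receptive field on the input at this output position is [0 3 2 / 7 1 2 / 2 4 2]. Elementwise product with the kernel and sum: 0·-1 + 2·1 + 7·1 + 1·3 + 4·-2 + 2·-2.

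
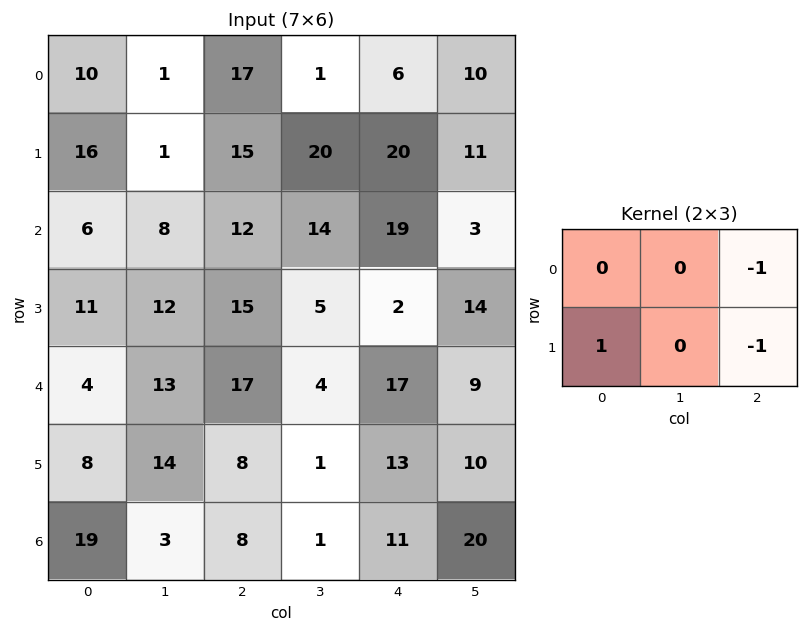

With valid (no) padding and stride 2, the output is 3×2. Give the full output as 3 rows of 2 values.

-16 -11
-16 -6
-17 -22

Output[0,0]: The receptive field on the input at this output position is [10 1 17 / 16 1 15]. Elementwise product with the kernel and sum: 17·-1 + 16·1 + 15·-1.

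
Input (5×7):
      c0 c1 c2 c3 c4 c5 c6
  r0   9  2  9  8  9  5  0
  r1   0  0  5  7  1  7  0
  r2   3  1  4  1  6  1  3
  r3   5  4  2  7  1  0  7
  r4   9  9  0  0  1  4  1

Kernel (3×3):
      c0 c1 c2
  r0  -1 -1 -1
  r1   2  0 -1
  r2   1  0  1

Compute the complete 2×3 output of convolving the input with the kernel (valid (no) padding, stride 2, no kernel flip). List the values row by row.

Output[0,0]: The receptive field on the input at this output position is [9 2 9 / 0 0 5 / 3 1 4]. Elementwise product with the kernel and sum: 9·-1 + 2·-1 + 9·-1 + 0·2 + 5·-1 + 3·1 + 4·1.

-18 -7 -3
9 -7 -13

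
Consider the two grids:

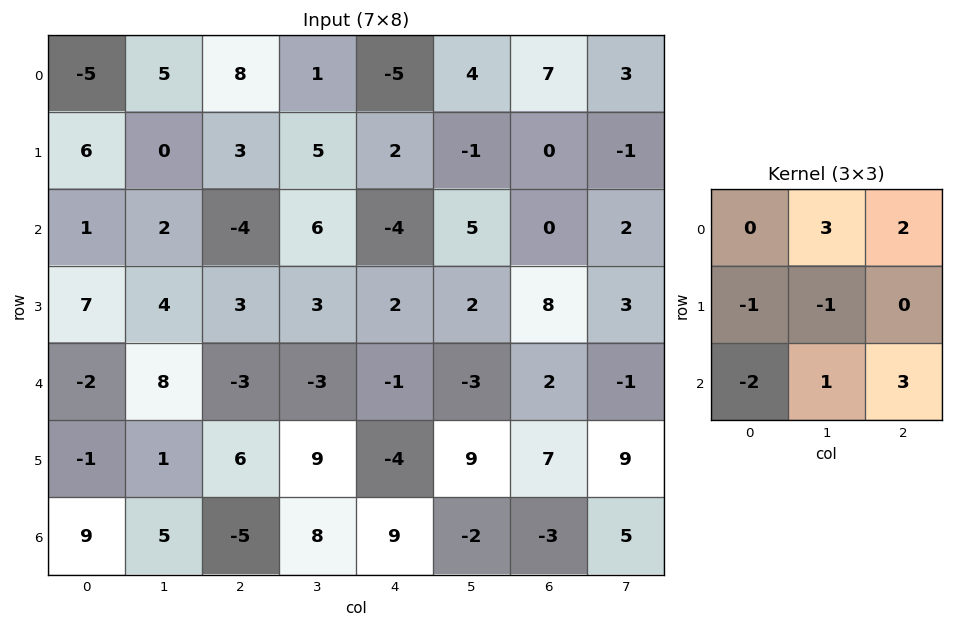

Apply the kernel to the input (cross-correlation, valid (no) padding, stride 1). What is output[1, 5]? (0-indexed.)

6

The receptive field on the input at this output position is [-1 0 -1 / 5 0 2 / 2 8 3]. Elementwise product with the kernel and sum: 0·3 + -1·2 + 5·-1 + 0·-1 + 2·-2 + 8·1 + 3·3.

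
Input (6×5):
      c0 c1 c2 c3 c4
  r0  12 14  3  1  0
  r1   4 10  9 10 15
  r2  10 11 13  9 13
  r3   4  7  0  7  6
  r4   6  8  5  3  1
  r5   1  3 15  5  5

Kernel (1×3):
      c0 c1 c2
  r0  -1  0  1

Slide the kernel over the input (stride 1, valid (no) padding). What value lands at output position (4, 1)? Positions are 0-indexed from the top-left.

-5

The receptive field on the input at this output position is [8 5 3]. Elementwise product with the kernel and sum: 8·-1 + 3·1.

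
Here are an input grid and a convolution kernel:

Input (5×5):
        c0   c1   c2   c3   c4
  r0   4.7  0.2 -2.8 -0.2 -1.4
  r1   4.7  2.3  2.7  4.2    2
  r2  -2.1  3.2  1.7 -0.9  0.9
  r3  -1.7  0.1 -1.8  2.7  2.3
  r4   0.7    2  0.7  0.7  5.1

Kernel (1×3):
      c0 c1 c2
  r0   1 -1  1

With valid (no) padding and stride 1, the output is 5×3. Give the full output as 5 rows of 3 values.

1.7 2.8 -4
5.1 3.8 0.5
-3.6 0.6 3.5
-3.6 4.6 -2.2
-0.6 2 5.1

Output[0,0]: The receptive field on the input at this output position is [4.7 0.2 -2.8]. Elementwise product with the kernel and sum: 4.7·1 + 0.2·-1 + -2.8·1.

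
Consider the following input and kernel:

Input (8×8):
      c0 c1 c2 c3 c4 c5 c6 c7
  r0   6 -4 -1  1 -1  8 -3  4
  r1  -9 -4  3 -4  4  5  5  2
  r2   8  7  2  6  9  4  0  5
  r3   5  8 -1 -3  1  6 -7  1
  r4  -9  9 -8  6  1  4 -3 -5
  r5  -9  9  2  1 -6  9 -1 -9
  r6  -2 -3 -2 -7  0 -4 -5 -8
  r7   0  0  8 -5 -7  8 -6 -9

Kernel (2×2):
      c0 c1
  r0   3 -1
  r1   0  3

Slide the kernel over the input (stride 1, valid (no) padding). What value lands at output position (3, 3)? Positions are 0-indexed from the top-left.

-7

The receptive field on the input at this output position is [-3 1 / 6 1]. Elementwise product with the kernel and sum: -3·3 + 1·-1 + 1·3.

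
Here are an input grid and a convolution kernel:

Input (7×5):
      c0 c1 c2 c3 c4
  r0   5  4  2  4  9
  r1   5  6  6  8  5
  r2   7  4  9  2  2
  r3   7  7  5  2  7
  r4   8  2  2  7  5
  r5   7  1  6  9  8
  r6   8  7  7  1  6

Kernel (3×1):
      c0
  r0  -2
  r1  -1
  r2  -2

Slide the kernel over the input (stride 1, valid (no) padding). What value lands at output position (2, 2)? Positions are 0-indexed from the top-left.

The receptive field on the input at this output position is [9 / 5 / 2]. Elementwise product with the kernel and sum: 9·-2 + 5·-1 + 2·-2.

-27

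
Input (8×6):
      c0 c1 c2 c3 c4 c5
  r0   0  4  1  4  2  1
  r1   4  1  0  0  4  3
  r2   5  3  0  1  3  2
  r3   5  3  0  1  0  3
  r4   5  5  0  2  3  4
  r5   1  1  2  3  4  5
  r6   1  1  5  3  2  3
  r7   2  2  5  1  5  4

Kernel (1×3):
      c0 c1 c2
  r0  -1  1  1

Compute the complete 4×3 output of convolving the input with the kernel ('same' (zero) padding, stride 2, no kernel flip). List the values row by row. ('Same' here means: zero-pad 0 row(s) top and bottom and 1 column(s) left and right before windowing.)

Output[0,0]: The receptive field on the zero-padded input at this output position is [0 0 4]. Elementwise product with the kernel and sum: 0·-1 + 0·1 + 4·1.
Output[0,1]: The receptive field on the zero-padded input at this output position is [4 1 4]. Elementwise product with the kernel and sum: 4·-1 + 1·1 + 4·1.

4 1 -1
8 -2 4
10 -3 5
2 7 2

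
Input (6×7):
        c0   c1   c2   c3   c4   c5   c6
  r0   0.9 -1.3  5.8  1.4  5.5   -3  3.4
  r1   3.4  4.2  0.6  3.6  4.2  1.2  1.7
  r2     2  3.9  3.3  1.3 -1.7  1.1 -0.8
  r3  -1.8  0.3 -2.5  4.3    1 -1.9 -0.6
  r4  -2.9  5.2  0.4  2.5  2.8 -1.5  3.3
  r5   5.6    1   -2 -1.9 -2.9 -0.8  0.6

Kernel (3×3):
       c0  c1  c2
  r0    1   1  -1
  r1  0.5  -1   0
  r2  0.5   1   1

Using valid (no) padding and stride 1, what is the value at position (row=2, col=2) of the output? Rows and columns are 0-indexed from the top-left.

6.25

The receptive field on the input at this output position is [3.3 1.3 -1.7 / -2.5 4.3 1 / 0.4 2.5 2.8]. Elementwise product with the kernel and sum: 3.3·1 + 1.3·1 + -1.7·-1 + -2.5·0.5 + 4.3·-1 + 0.4·0.5 + 2.5·1 + 2.8·1.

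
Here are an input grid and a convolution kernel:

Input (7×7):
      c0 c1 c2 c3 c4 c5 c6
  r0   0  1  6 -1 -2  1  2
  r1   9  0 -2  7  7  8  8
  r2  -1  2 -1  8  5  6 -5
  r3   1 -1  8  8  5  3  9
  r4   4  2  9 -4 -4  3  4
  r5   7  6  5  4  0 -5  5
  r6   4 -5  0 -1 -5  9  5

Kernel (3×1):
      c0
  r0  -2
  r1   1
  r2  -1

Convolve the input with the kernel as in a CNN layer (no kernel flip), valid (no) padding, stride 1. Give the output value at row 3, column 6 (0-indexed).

The receptive field on the input at this output position is [9 / 4 / 5]. Elementwise product with the kernel and sum: 9·-2 + 4·1 + 5·-1.

-19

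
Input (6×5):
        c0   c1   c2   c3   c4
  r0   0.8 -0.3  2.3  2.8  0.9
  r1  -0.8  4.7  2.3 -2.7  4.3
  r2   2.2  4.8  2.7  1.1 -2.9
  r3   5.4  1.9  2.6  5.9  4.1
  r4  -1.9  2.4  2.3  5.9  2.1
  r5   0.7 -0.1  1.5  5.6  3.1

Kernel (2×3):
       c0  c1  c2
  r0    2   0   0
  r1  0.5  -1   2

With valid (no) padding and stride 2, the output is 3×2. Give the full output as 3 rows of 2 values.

Output[0,0]: The receptive field on the input at this output position is [0.8 -0.3 2.3 / -0.8 4.7 2.3]. Elementwise product with the kernel and sum: 0.8·2 + -0.8·0.5 + 4.7·-1 + 2.3·2.
Output[0,1]: The receptive field on the input at this output position is [2.3 2.8 0.9 / 2.3 -2.7 4.3]. Elementwise product with the kernel and sum: 2.3·2 + 2.3·0.5 + -2.7·-1 + 4.3·2.

1.1 17.05
10.4 9
-0.35 5.95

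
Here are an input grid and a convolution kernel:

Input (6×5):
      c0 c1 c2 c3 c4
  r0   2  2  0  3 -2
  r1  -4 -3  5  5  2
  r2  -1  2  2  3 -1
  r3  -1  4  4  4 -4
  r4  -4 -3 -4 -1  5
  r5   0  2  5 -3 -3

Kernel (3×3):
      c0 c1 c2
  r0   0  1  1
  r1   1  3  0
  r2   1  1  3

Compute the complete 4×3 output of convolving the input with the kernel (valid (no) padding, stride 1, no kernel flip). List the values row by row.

Output[0,0]: The receptive field on the input at this output position is [2 2 0 / -4 -3 5 / -1 2 2]. Elementwise product with the kernel and sum: 2·1 + 0·1 + -4·1 + -3·3 + -1·1 + 2·1 + 2·3.
Output[0,1]: The receptive field on the input at this output position is [2 0 3 / -3 5 5 / 2 2 3]. Elementwise product with the kernel and sum: 0·1 + 3·1 + -3·1 + 5·3 + 2·1 + 2·1 + 3·3.

-4 28 23
22 38 14
-4 11 28
12 -9 -14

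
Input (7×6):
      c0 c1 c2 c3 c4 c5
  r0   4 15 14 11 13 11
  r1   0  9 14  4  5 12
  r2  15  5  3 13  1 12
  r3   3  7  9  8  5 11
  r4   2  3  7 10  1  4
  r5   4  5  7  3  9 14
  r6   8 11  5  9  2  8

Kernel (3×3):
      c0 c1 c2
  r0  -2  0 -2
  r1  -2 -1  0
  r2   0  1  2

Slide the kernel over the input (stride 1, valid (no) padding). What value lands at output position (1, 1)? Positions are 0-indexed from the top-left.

-14

The receptive field on the input at this output position is [9 14 4 / 5 3 13 / 7 9 8]. Elementwise product with the kernel and sum: 9·-2 + 4·-2 + 5·-2 + 3·-1 + 9·1 + 8·2.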